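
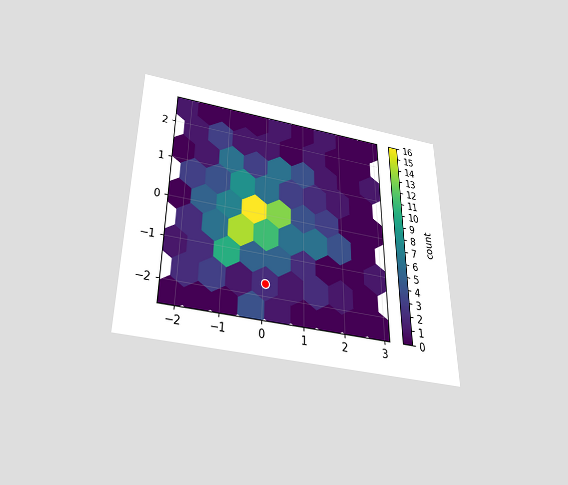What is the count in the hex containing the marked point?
2

The chart is viewed slightly from below. The marked hex reads 2 on the colorbar.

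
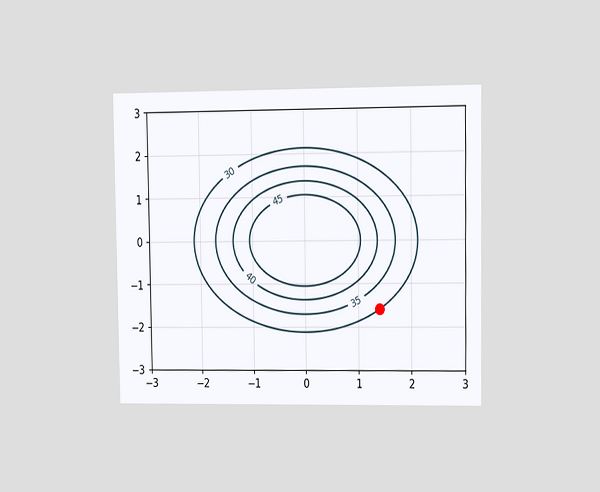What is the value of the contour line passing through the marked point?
30

The chart is viewed slightly from the right. The marked point sits on the contour labelled 30.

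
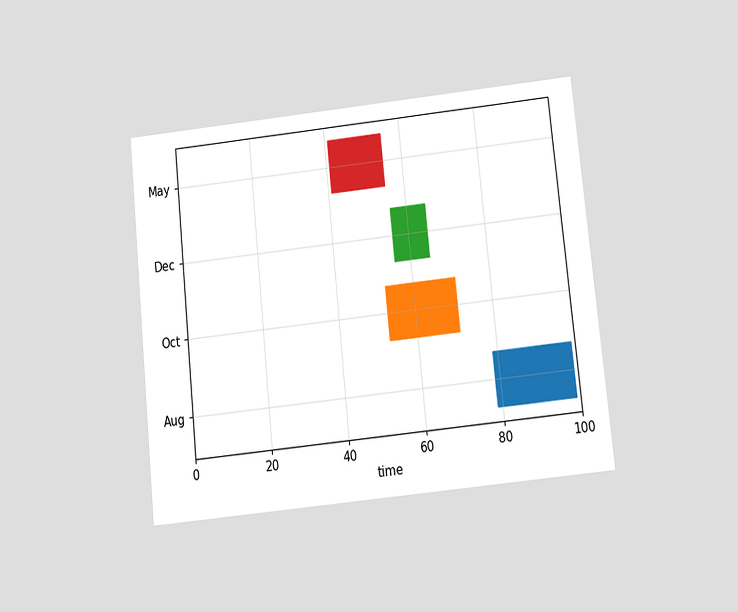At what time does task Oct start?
The chart is tilted about 6° counter-clockwise and viewed at a slight angle. The Oct bar begins at t=53.

53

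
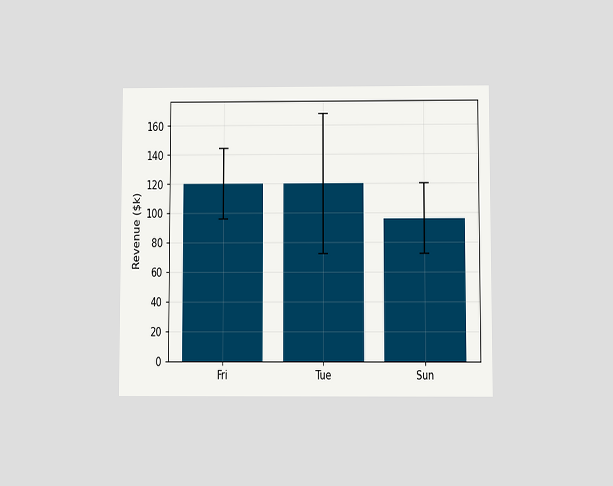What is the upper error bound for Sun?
The chart is viewed slightly from below. The Sun bar's upper whisker reaches $120k.

$120k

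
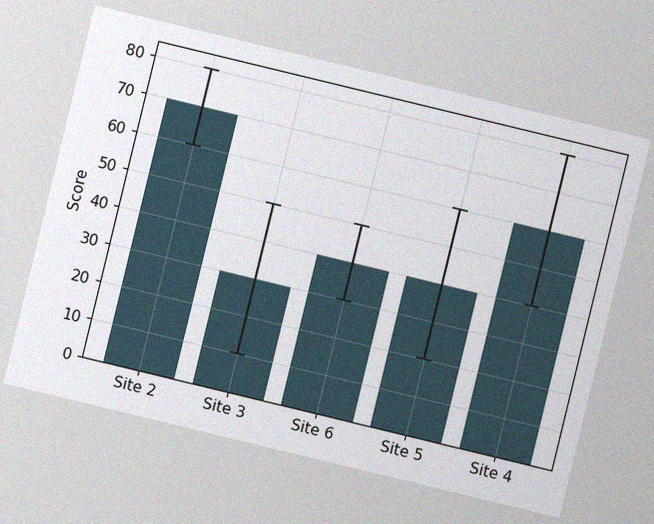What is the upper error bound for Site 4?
80

The chart is tilted about 14° clockwise, with some photo noise. The Site 4 bar's upper whisker reaches 80.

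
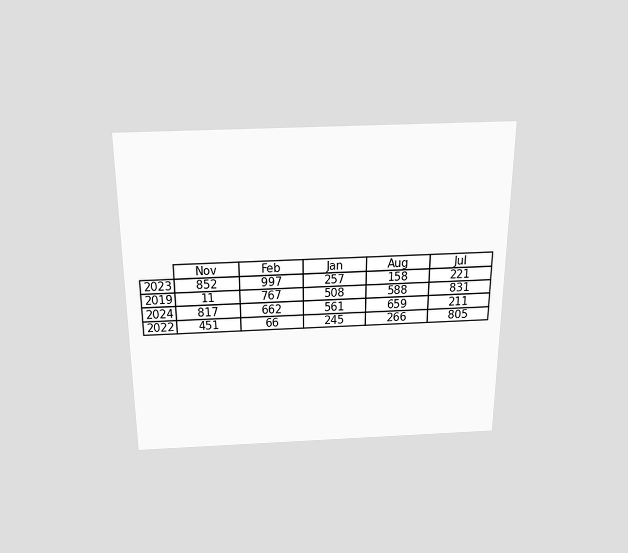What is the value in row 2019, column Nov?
11

The chart is viewed slightly from above. The (2019, Nov) cell reads 11.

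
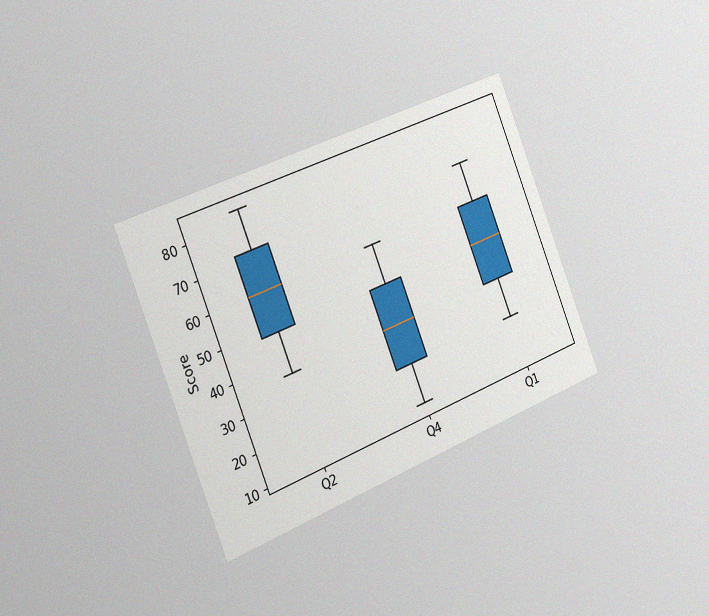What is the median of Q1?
48

The chart is tilted about 22° counter-clockwise and viewed slightly from the left, with some photo noise. The median line in the Q1 box sits at 48.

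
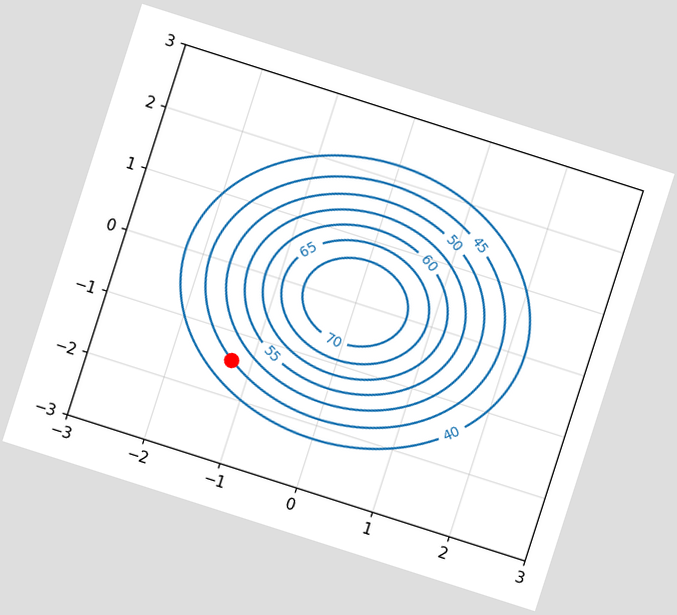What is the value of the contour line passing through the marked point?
The chart is tilted about 18° clockwise. The marked point sits on the contour labelled 45.

45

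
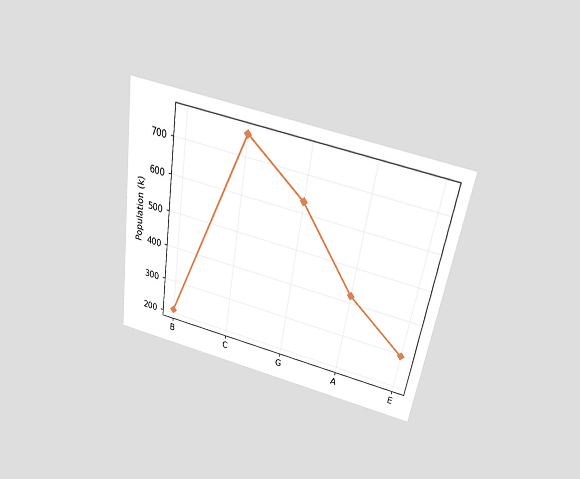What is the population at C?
The chart is tilted about 9° clockwise and viewed slightly from above. At C, the line is at 756k.

756k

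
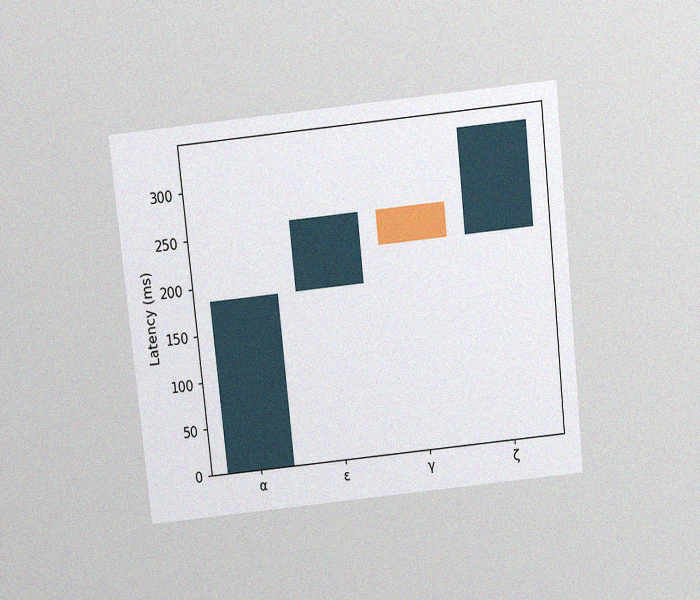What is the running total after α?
The chart is tilted about 6° counter-clockwise and viewed slightly from above, with some photo noise. After α the running total reaches 185ms.

185ms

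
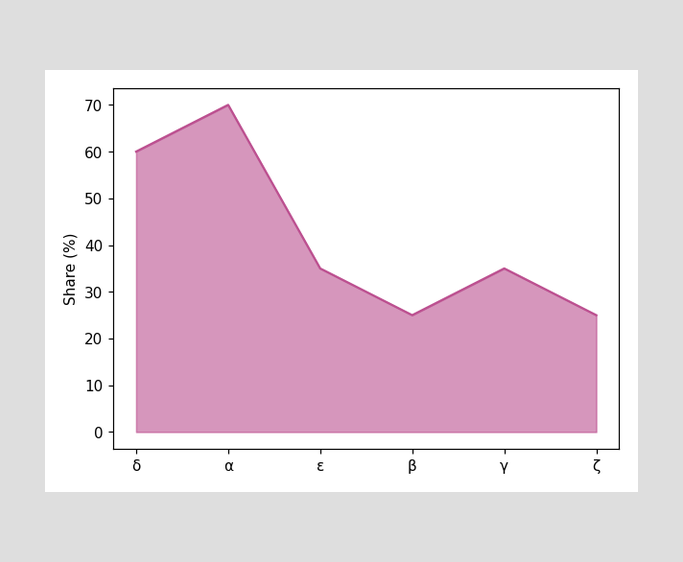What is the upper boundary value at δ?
60%

At δ the upper boundary is at 60%.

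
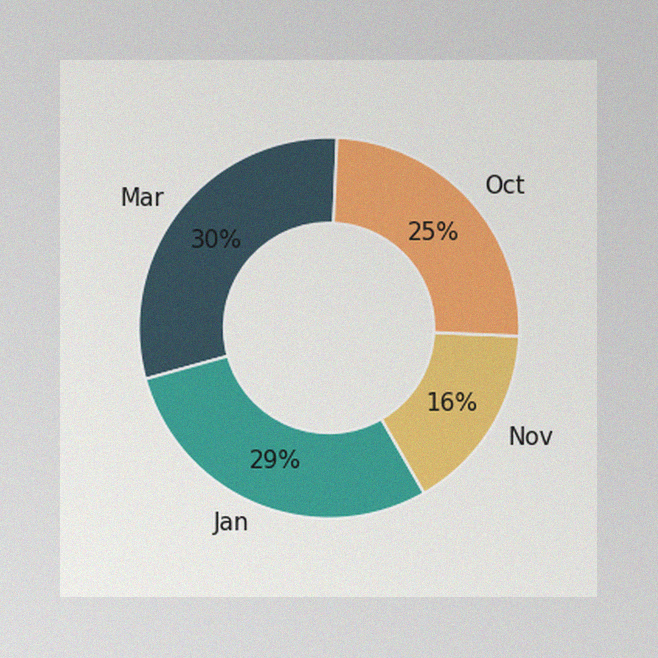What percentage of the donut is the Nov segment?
The image has some photo noise and uneven lighting. The Nov segment takes up 16% of the ring.

16%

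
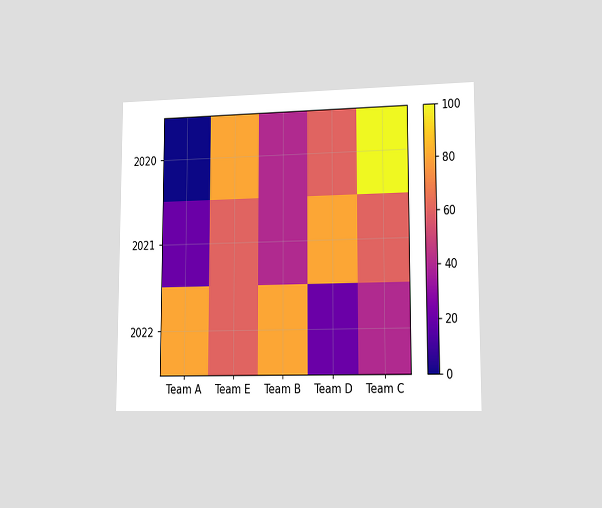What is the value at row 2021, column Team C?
60

The chart is viewed slightly from the right. Matching cell (2021, Team C) against the colorbar gives 60.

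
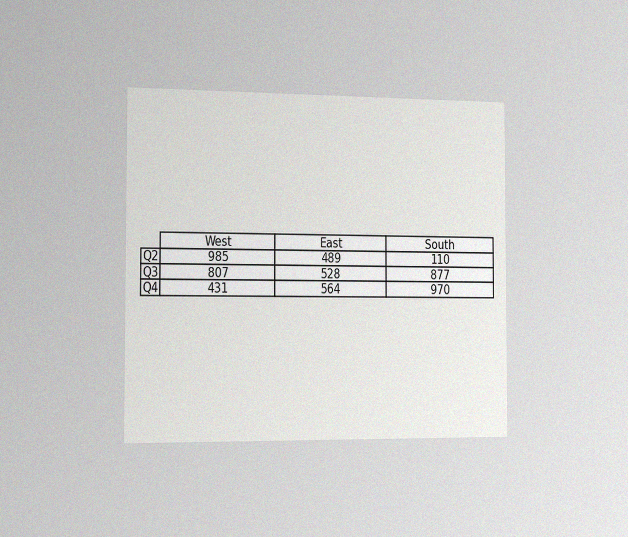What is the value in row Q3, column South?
The chart is viewed slightly from the left, with some photo noise. The (Q3, South) cell reads 877.

877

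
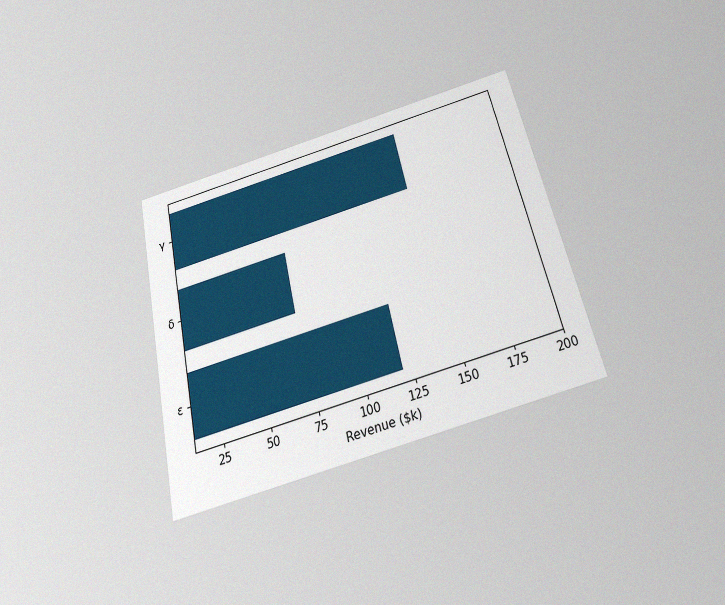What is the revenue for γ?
The chart is tilted about 13° counter-clockwise and viewed slightly from below, with some photo noise. Reading along the chart's x-axis, the γ bar reaches $144k.

$144k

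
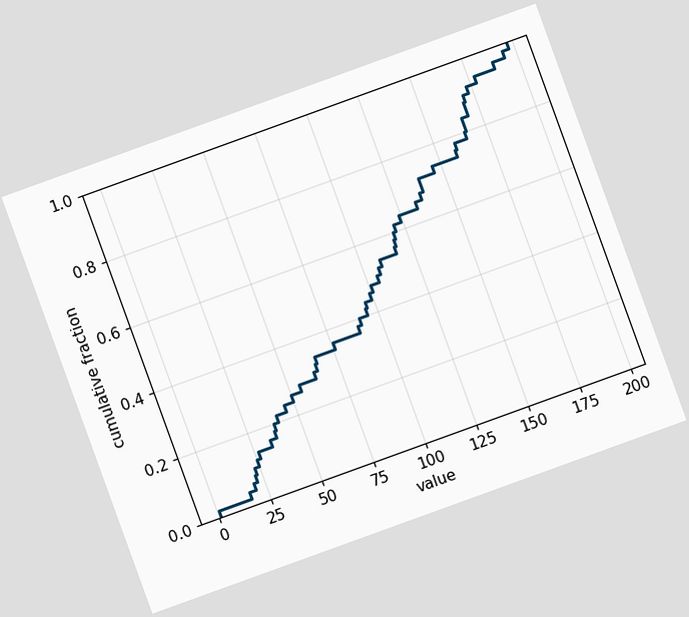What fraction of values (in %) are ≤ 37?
18%

The chart is tilted about 20° counter-clockwise. At x=37 the ECDF step is at 18%.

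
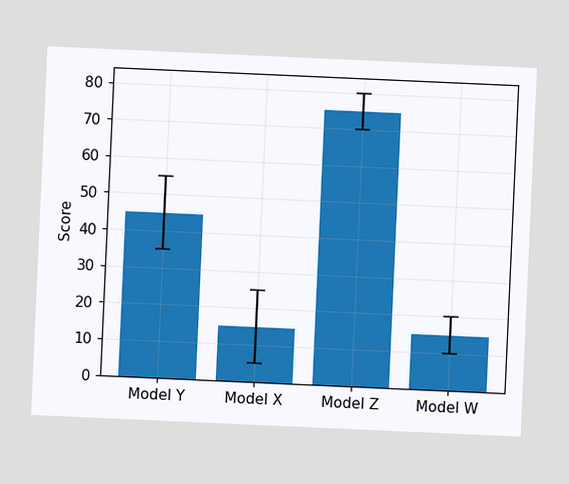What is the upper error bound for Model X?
The chart is tilted about 3° clockwise. The Model X bar's upper whisker reaches 25.

25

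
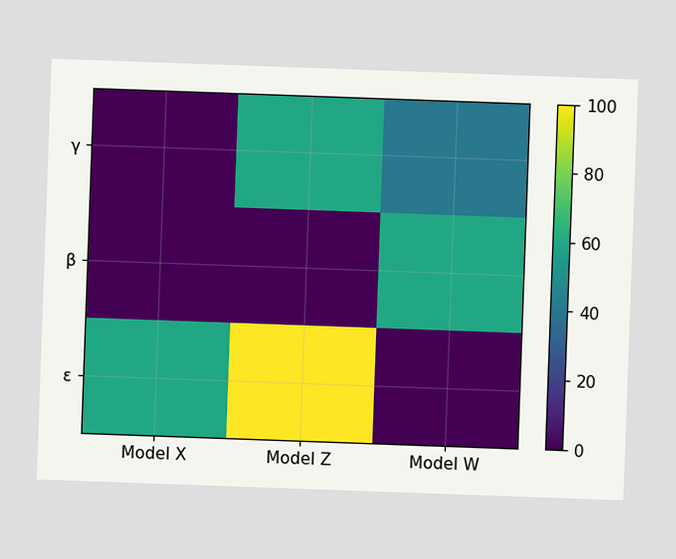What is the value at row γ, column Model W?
The chart is tilted about 2° clockwise. Matching cell (γ, Model W) against the colorbar gives 40.

40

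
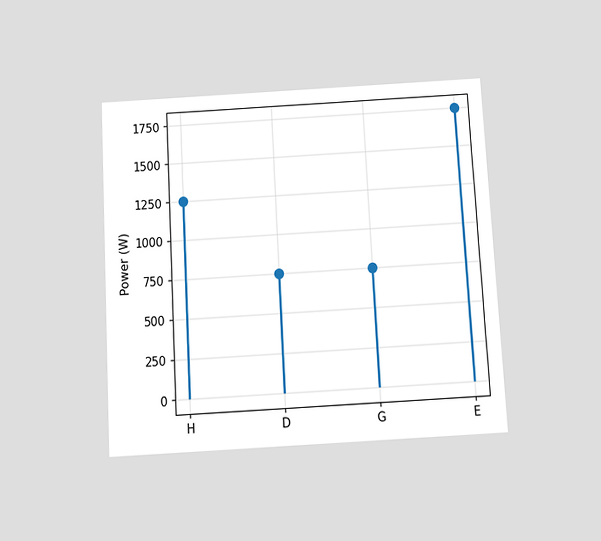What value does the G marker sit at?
750W

The chart is tilted about 3° counter-clockwise and viewed slightly from below. The G marker sits at 750W.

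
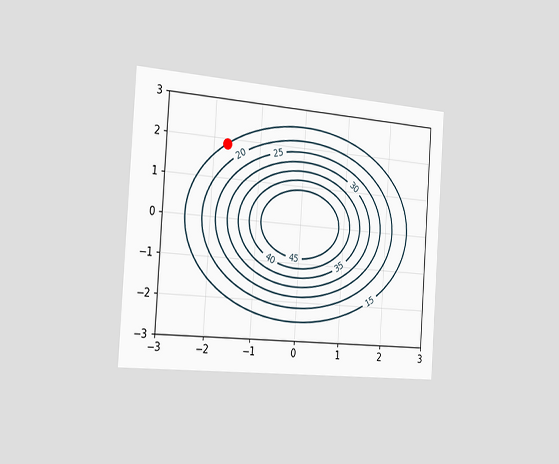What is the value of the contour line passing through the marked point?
15

The chart is tilted about 4° clockwise and viewed slightly from the left. The marked point sits on the contour labelled 15.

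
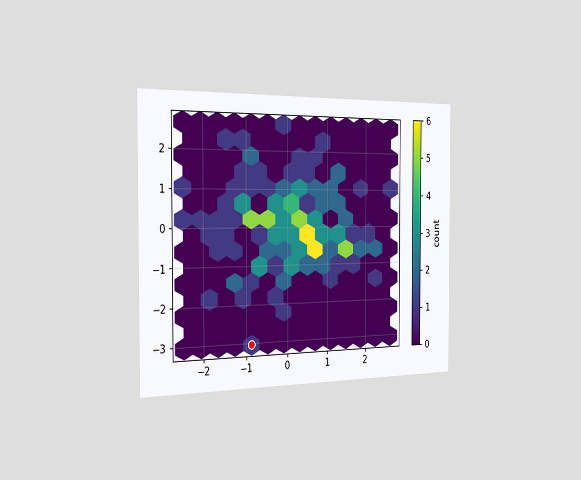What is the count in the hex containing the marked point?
1

The chart is viewed slightly from the left. The marked hex reads 1 on the colorbar.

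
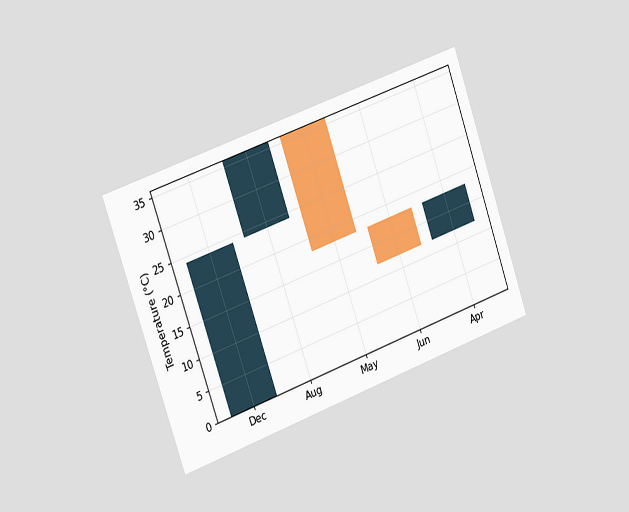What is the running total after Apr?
18°C

The chart is tilted about 19° counter-clockwise and viewed slightly from the left. After Apr the running total reaches 18°C.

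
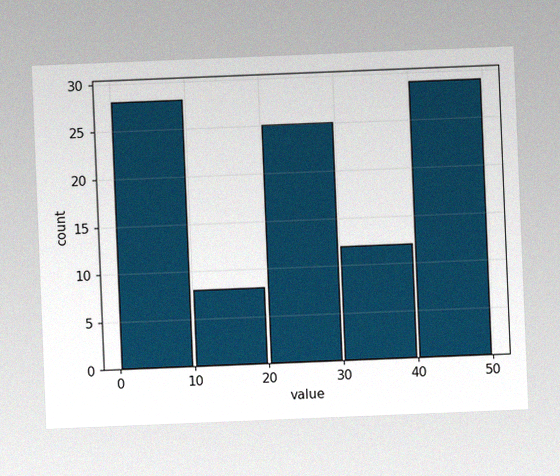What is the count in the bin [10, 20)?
8

The chart is tilted about 2° counter-clockwise, with some photo noise. The [10, 20) bin has height 8.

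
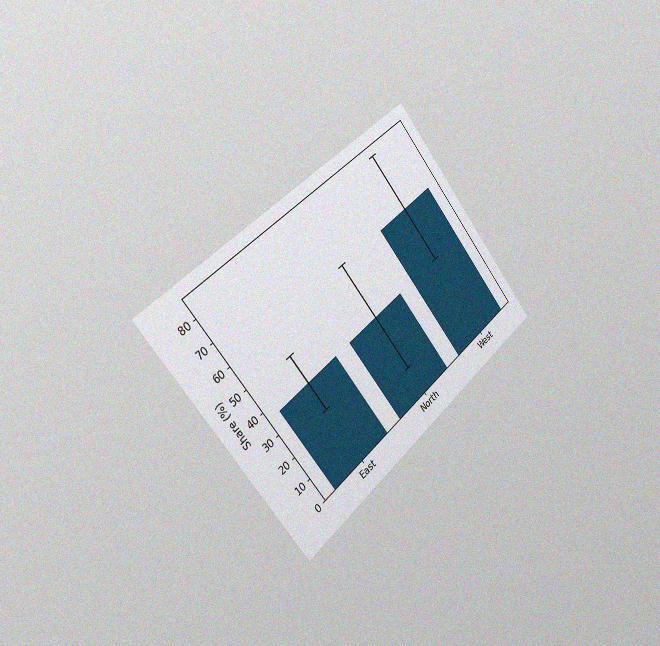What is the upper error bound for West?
84%

The chart is tilted about 40° counter-clockwise and viewed slightly from the left, with some photo noise. The West bar's upper whisker reaches 84%.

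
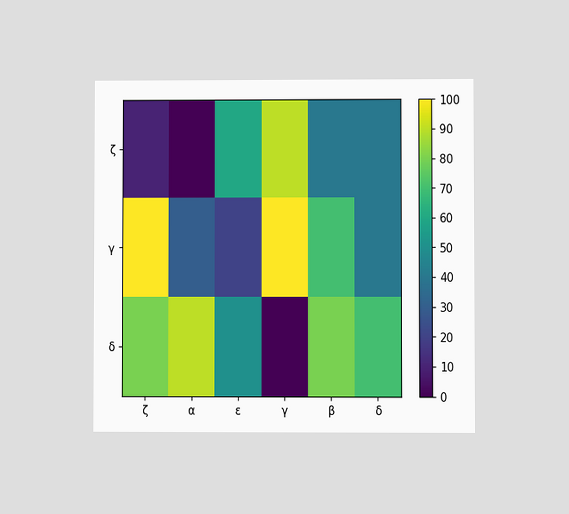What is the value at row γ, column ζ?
100

The chart is viewed at a slight angle. Matching cell (γ, ζ) against the colorbar gives 100.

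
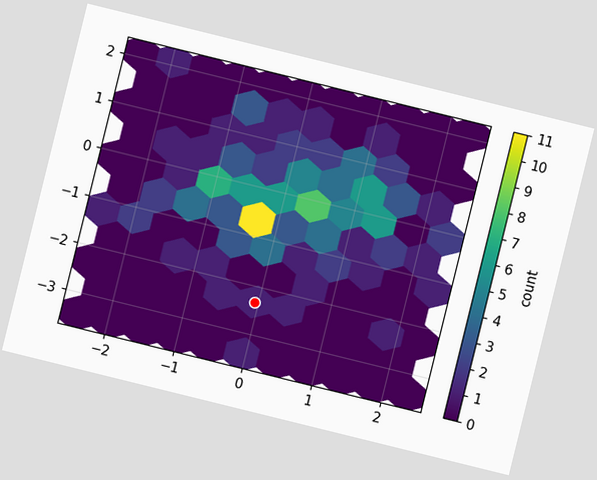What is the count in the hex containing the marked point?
The chart is tilted about 14° clockwise. The marked hex reads 1 on the colorbar.

1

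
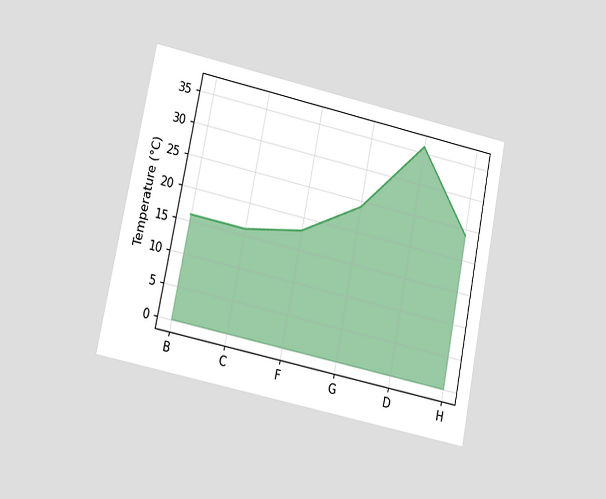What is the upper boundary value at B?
16°C

The chart is tilted about 11° clockwise and viewed at a slight angle. At B the upper boundary is at 16°C.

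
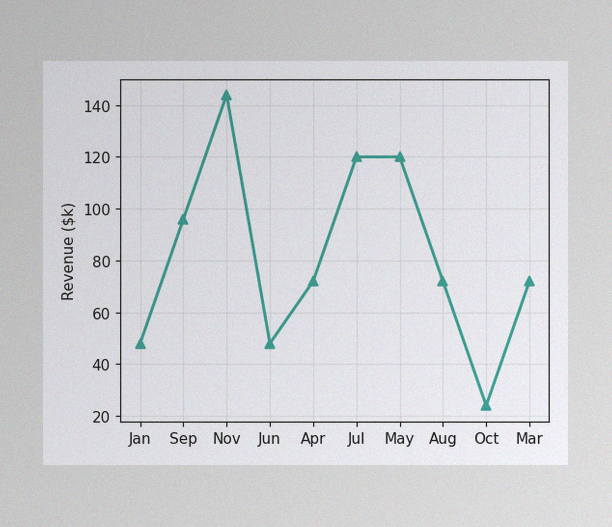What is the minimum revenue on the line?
The image has some photo noise and uneven lighting. The lowest point is at Oct, and reading across to the y-axis gives $24k.

$24k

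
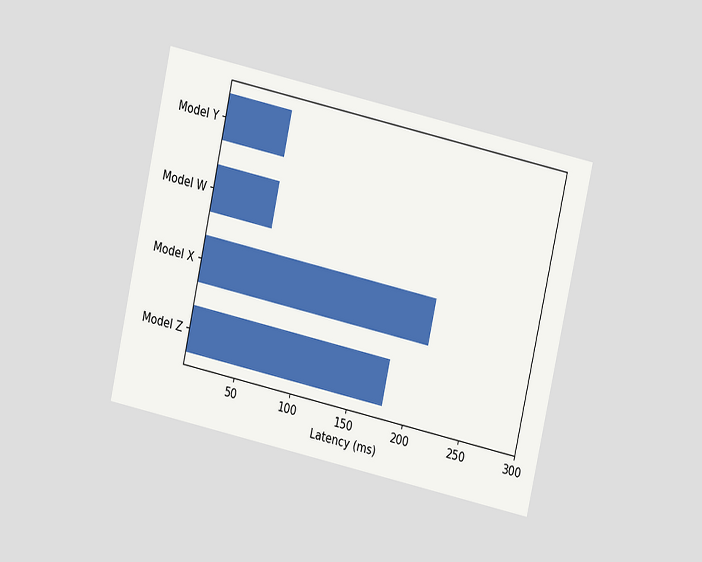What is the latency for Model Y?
60ms

The chart is tilted about 12° clockwise and viewed at a slight angle. Reading along the chart's x-axis, the Model Y bar reaches 60ms.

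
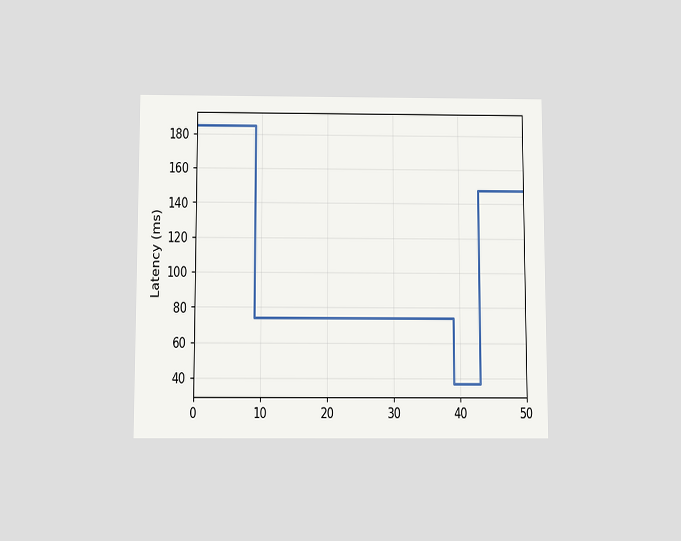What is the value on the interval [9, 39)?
The chart is viewed slightly from below. On [9, 39) the step sits at 74ms.

74ms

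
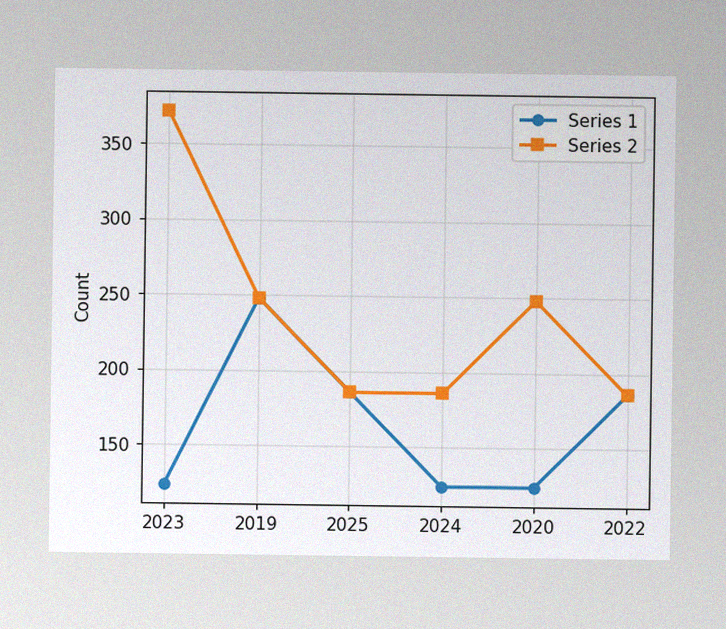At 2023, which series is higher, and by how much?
The image has some photo noise and uneven lighting. At 2023, Series 2 sits above the other line by 248.

Series 2, by 248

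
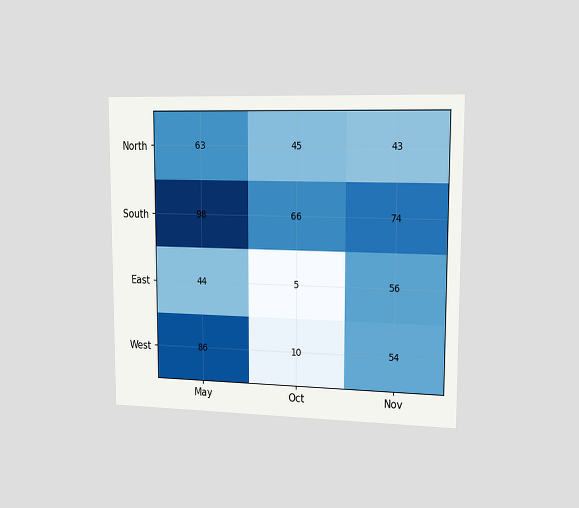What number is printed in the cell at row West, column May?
86

The chart is viewed slightly from the right. The (West, May) cell reads 86.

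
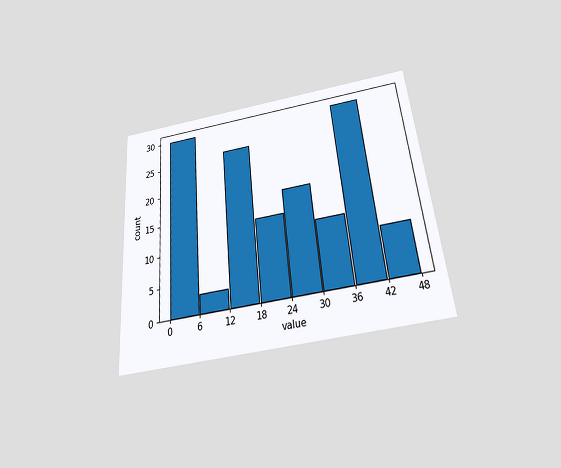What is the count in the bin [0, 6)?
The chart is tilted about 5° counter-clockwise and viewed slightly from below. The [0, 6) bin has height 30.

30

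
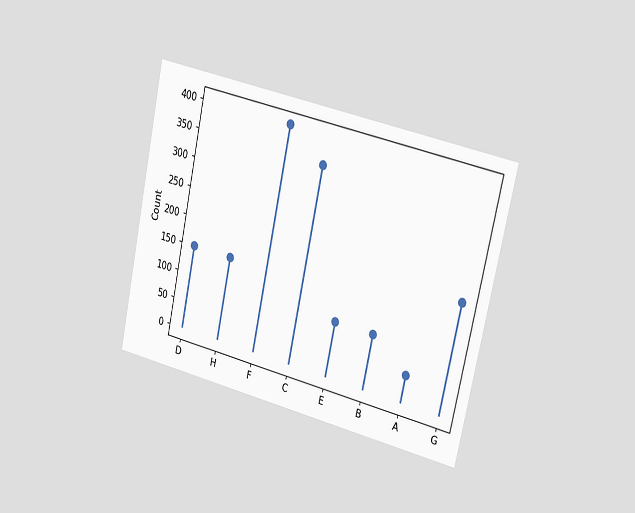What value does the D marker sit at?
150

The chart is tilted about 12° clockwise and viewed slightly from the right. The D marker sits at 150.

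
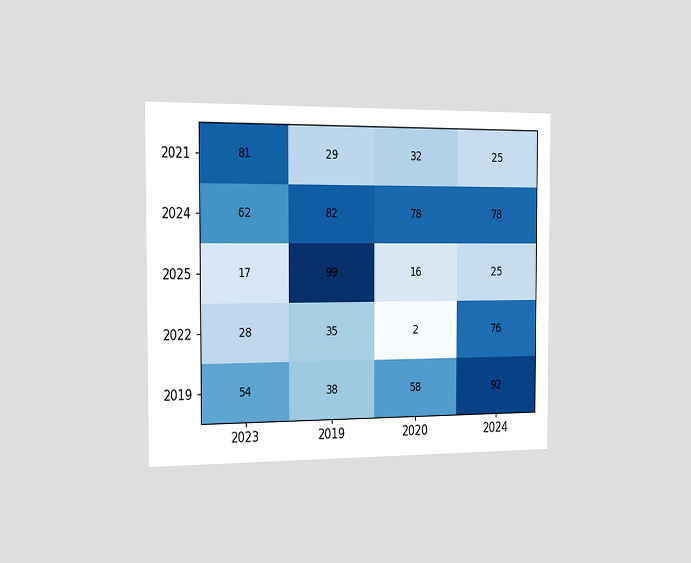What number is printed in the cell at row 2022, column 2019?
The chart is viewed slightly from the left. The (2022, 2019) cell reads 35.

35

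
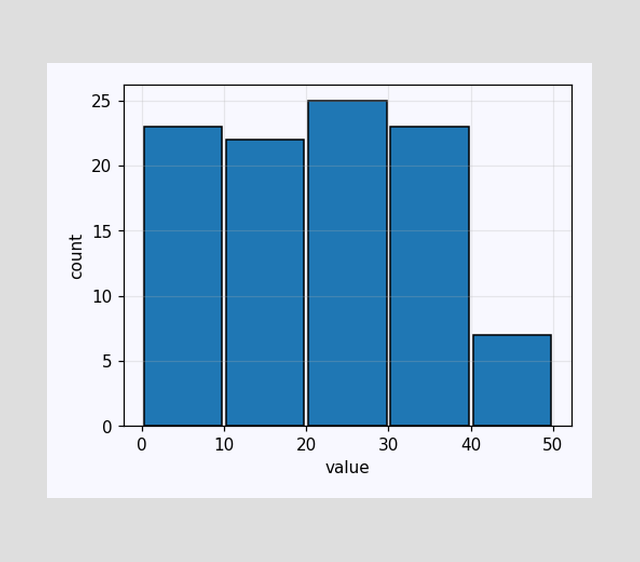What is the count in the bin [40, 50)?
The [40, 50) bin has height 7.

7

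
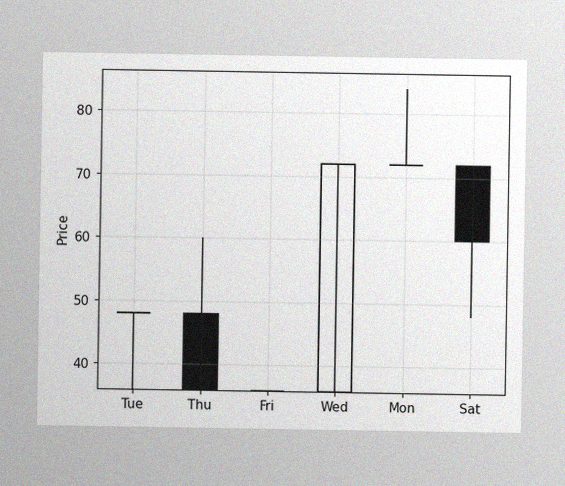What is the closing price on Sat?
The image has some photo noise and uneven lighting. The Sat candle closes at 60.

60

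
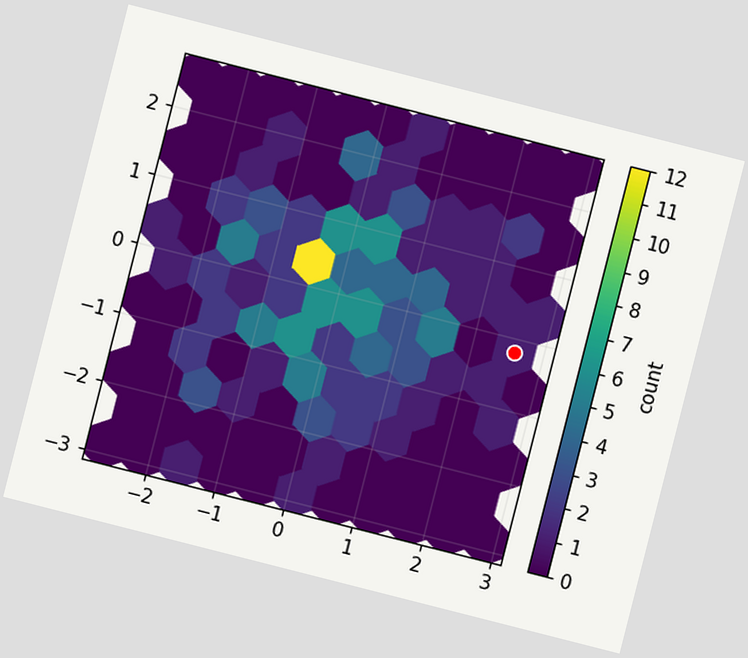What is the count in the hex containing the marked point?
1

The chart is tilted about 14° clockwise. The marked hex reads 1 on the colorbar.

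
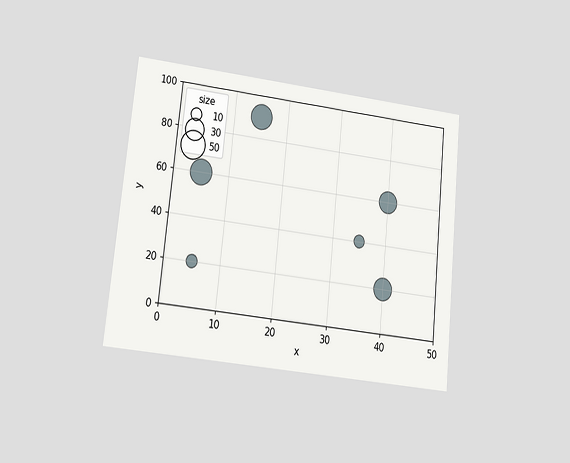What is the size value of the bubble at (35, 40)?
10

The chart is tilted about 6° clockwise and viewed at a slight angle. Matching the bubble at (35, 40) against the size legend gives 10.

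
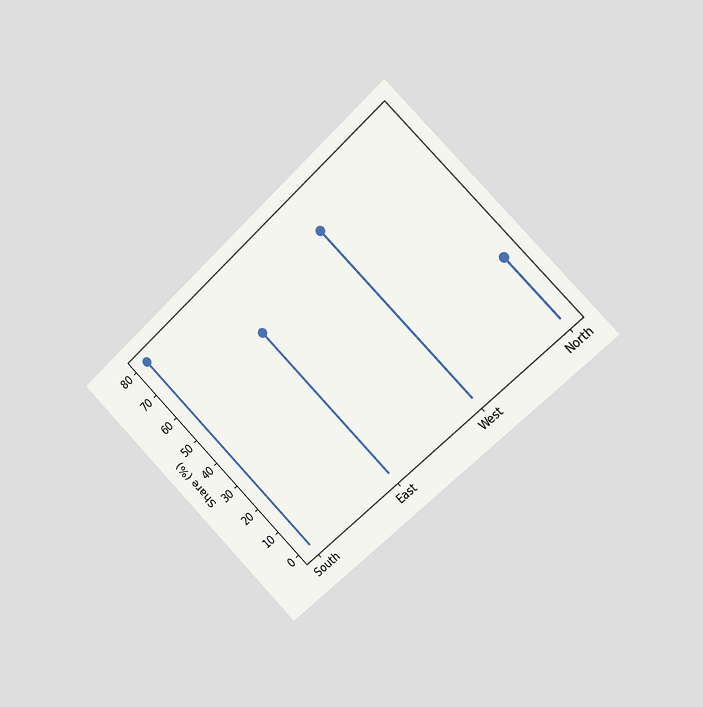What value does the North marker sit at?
The chart is tilted about 45° counter-clockwise and viewed slightly from the right. The North marker sits at 25%.

25%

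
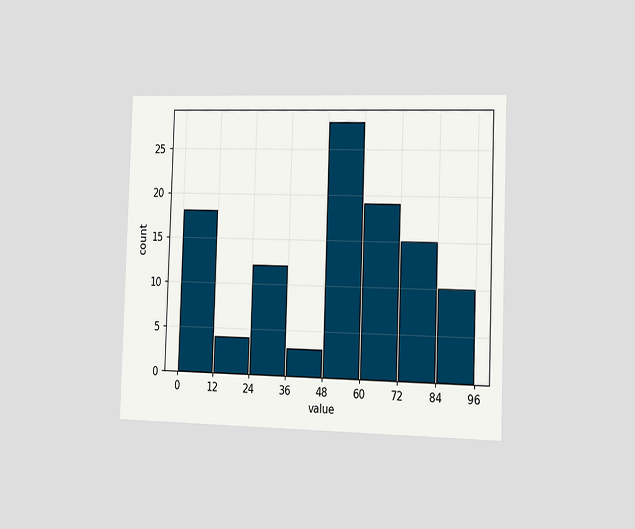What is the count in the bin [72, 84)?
15

The chart is viewed slightly from the right. The [72, 84) bin has height 15.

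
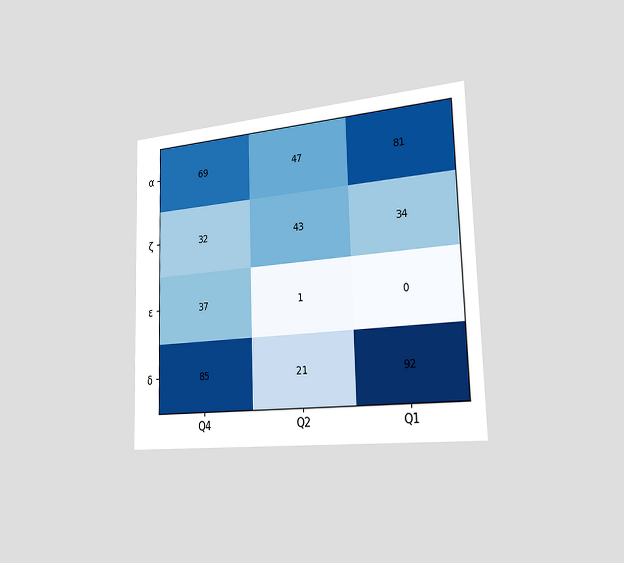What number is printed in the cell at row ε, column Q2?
1

The chart is viewed slightly from the right. The (ε, Q2) cell reads 1.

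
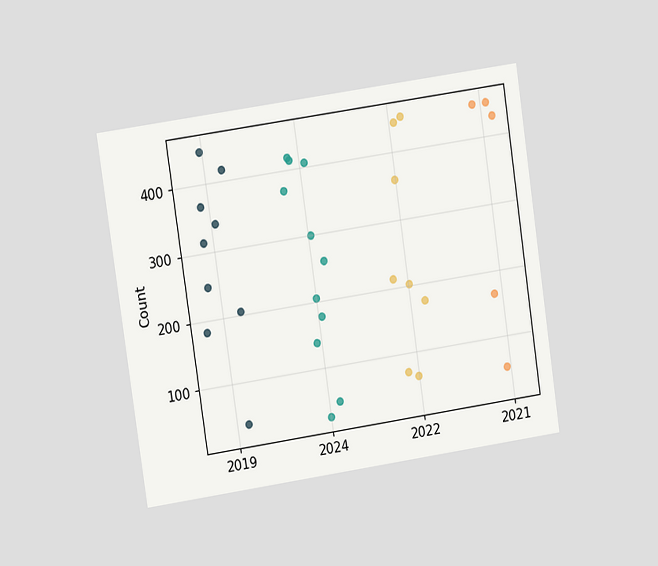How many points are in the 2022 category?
The chart is tilted about 8° counter-clockwise and viewed at a slight angle. Counting the markers in the 2022 column gives 8.

8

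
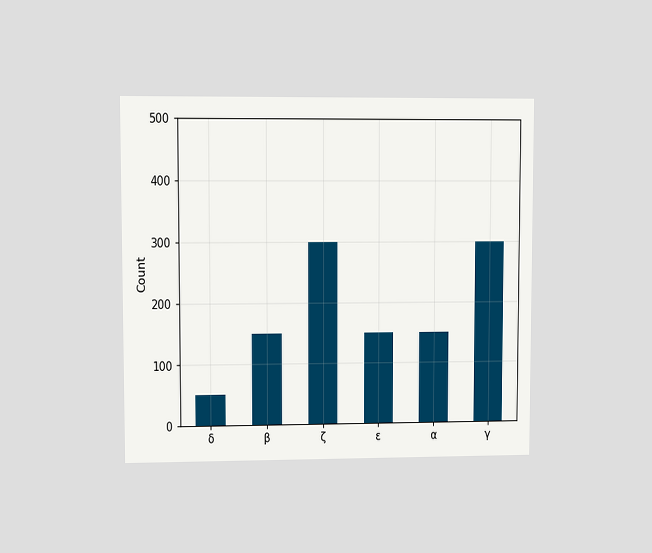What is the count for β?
The chart is viewed at a slight angle. Reading along the chart's y-axis, the β bar reaches 150.

150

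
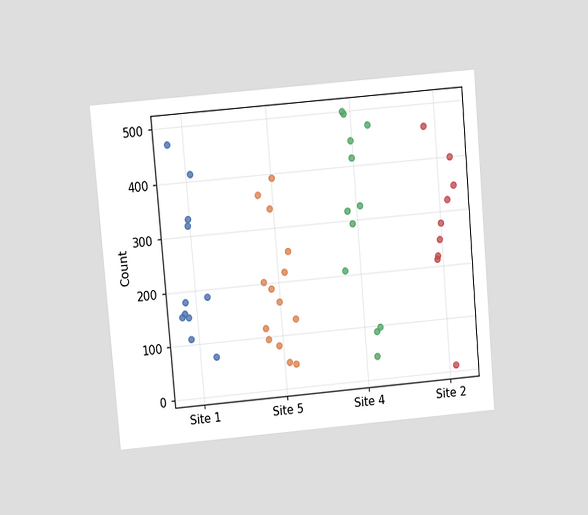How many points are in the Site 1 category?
The chart is tilted about 5° counter-clockwise and viewed at a slight angle. Counting the markers in the Site 1 column gives 11.

11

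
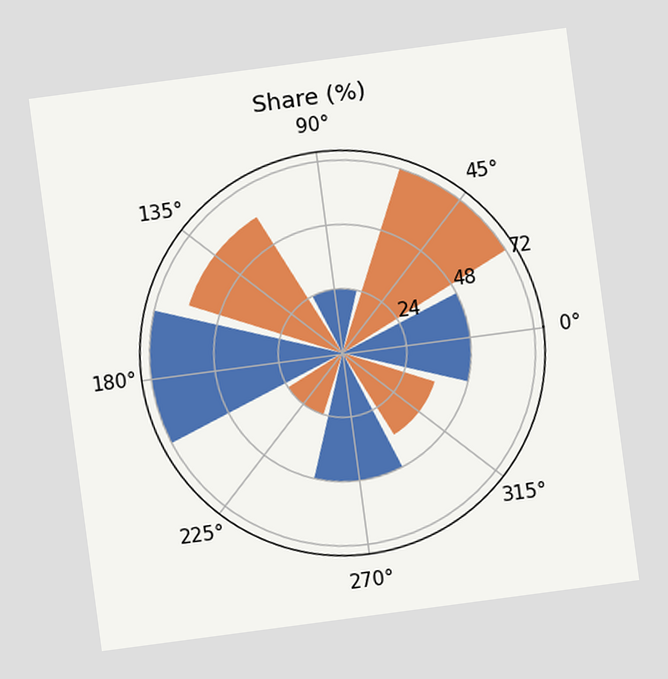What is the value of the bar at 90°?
24%

The chart is tilted about 8° counter-clockwise. The bar at 90° reaches 24% on the radial axis.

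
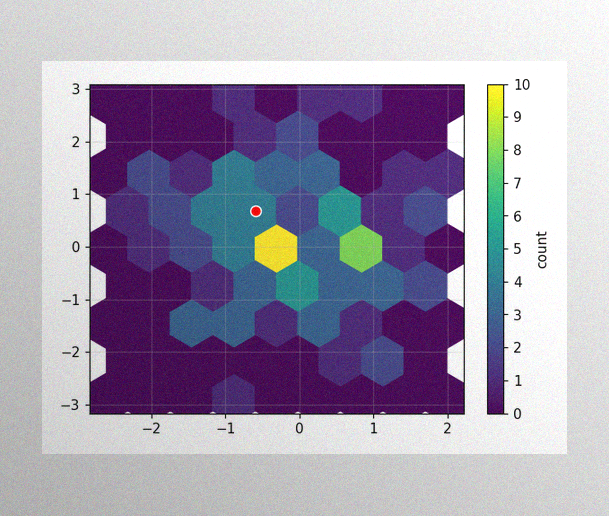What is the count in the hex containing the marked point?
4

The image has some photo noise and uneven lighting. The marked hex reads 4 on the colorbar.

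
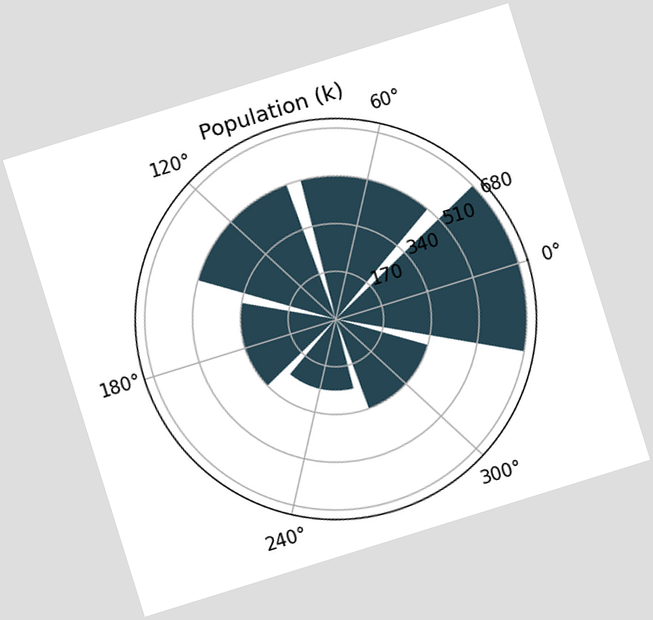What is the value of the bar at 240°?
255k

The chart is tilted about 17° counter-clockwise. The bar at 240° reaches 255k on the radial axis.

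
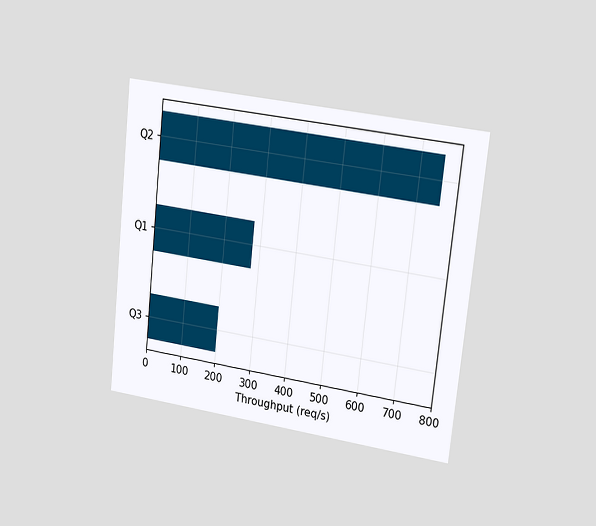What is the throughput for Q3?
200req/s

The chart is tilted about 6° clockwise and viewed slightly from the right. Reading along the chart's x-axis, the Q3 bar reaches 200req/s.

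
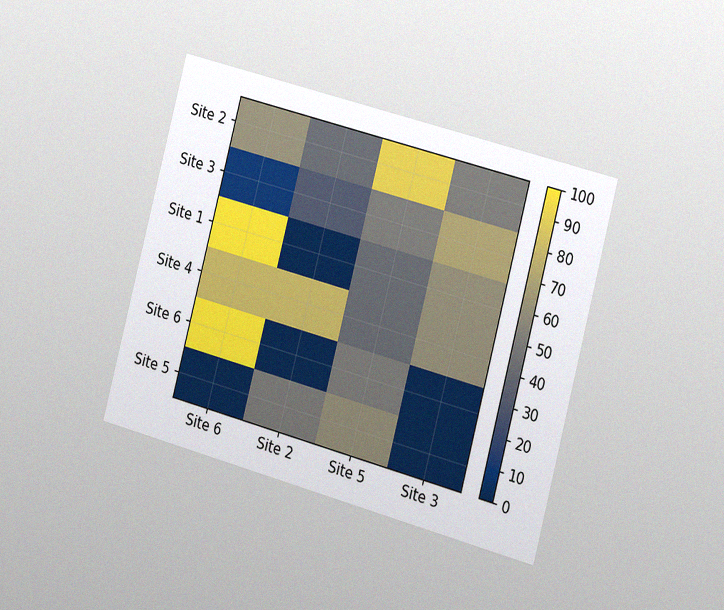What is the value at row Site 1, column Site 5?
40

The chart is tilted about 15° clockwise and viewed slightly from the right, with some photo noise. Matching cell (Site 1, Site 5) against the colorbar gives 40.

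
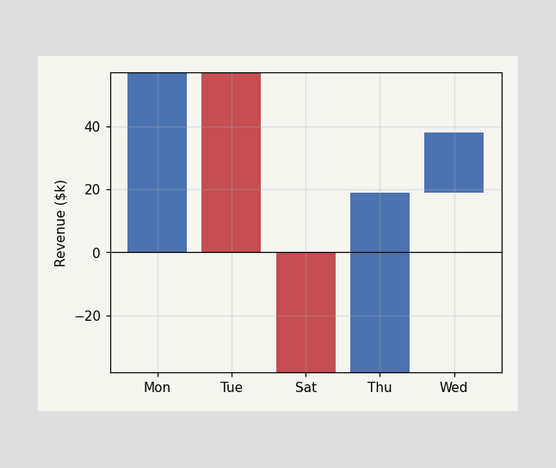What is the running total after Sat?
$-38k

After Sat the running total reaches $-38k.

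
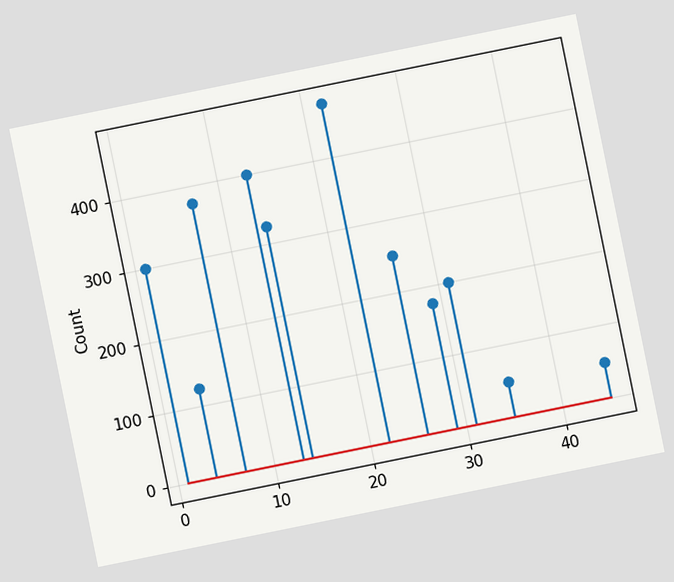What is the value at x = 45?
The chart is tilted about 11° counter-clockwise. The stem at x=45 reaches 50.

50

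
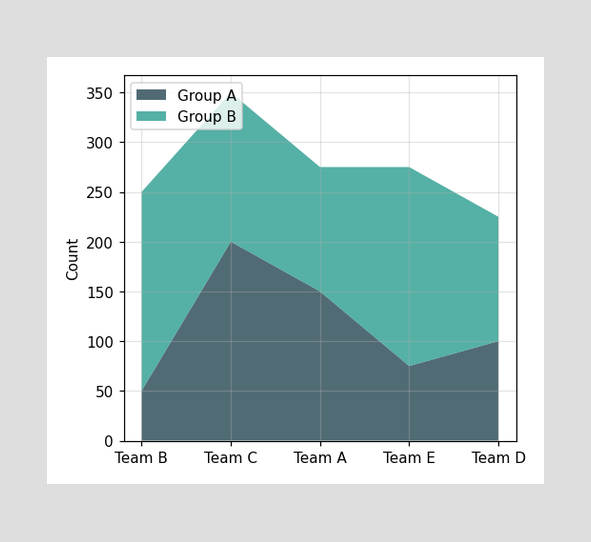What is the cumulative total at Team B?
The stacked total at Team B reaches 250.

250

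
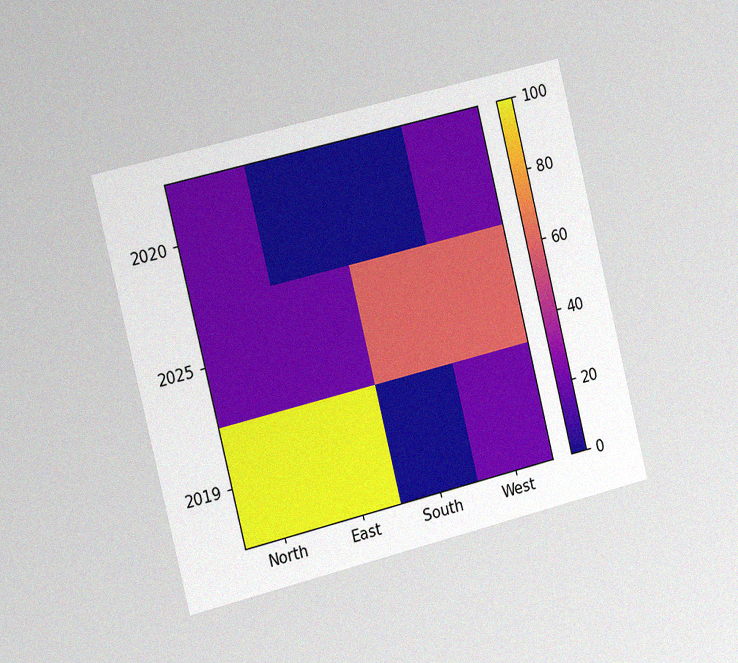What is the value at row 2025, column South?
The chart is tilted about 14° counter-clockwise and viewed slightly from the left, with some photo noise. Matching cell (2025, South) against the colorbar gives 60.

60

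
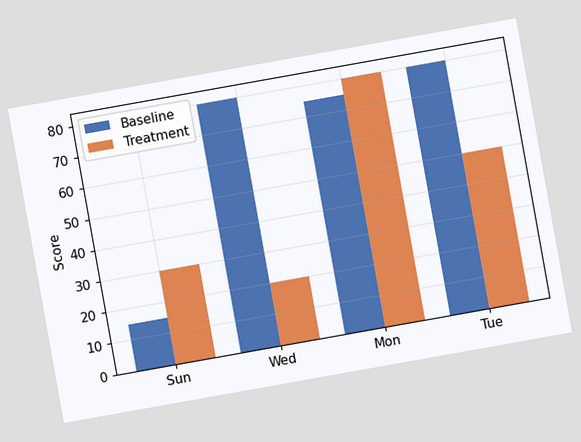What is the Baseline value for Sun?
The chart is tilted about 10° counter-clockwise. The Baseline bar at Sun reaches 15 on the y-axis.

15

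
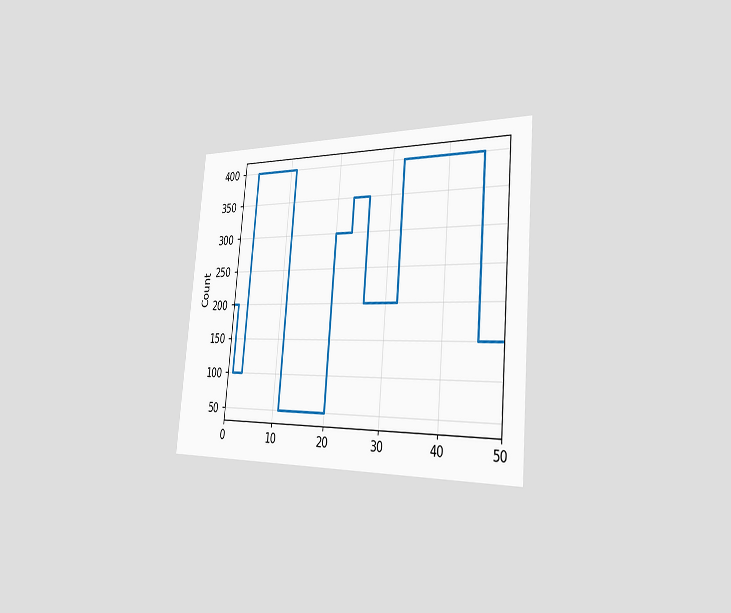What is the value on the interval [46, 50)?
150

The chart is tilted about 5° clockwise and viewed slightly from the right. On [46, 50) the step sits at 150.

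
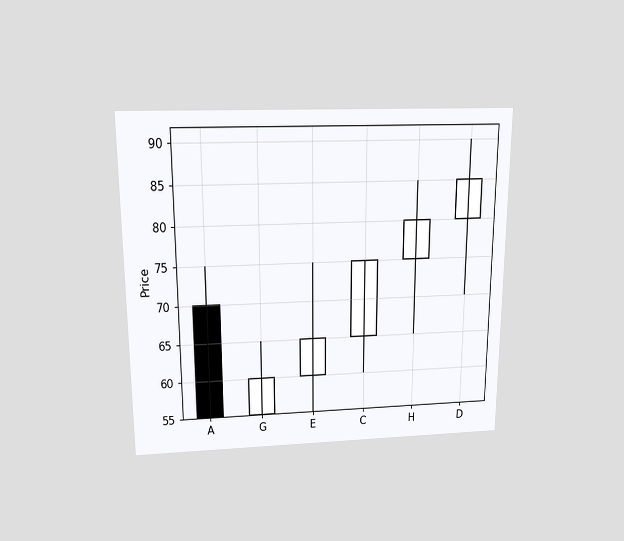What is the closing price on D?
85

The chart is viewed slightly from above. The D candle closes at 85.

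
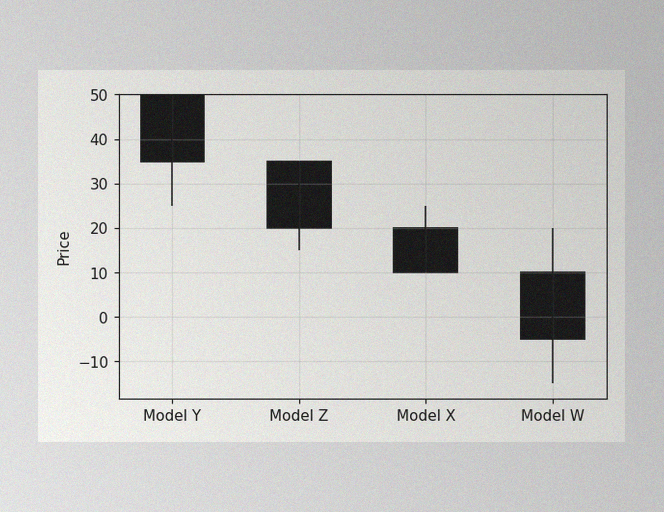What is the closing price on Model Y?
The image has some photo noise and uneven lighting. The Model Y candle closes at 35.

35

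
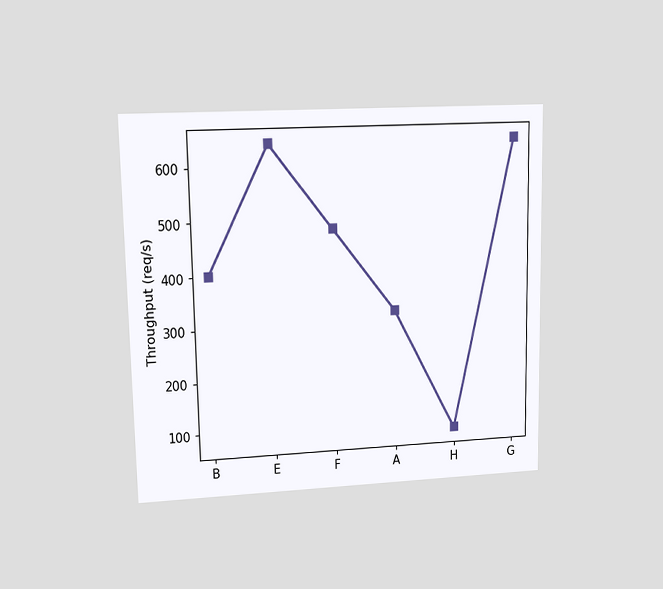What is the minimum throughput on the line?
The chart is viewed at a slight angle. The lowest point is at H, and reading across to the y-axis gives 80req/s.

80req/s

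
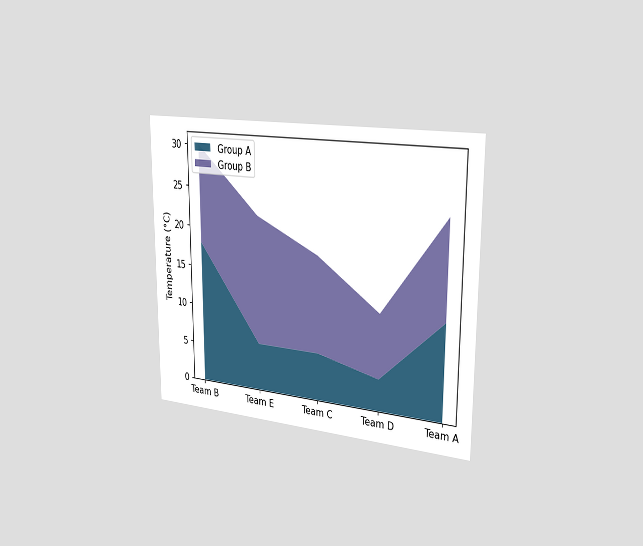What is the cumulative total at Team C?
The chart is viewed slightly from the right. The stacked total at Team C reaches 18°C.

18°C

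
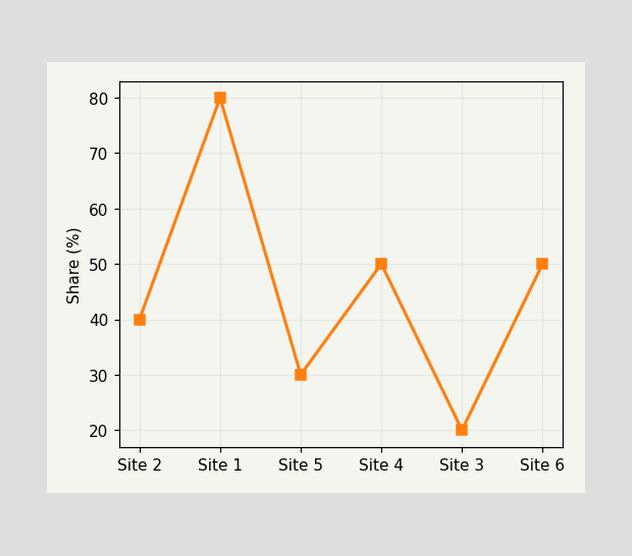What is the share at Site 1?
80%

At Site 1, the line is at 80%.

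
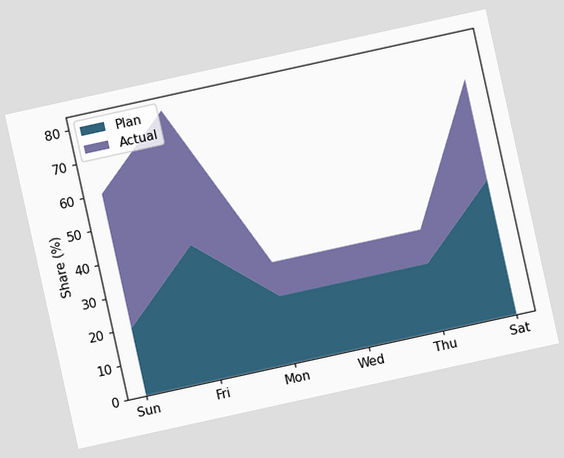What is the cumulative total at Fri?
80%

The chart is tilted about 12° counter-clockwise. The stacked total at Fri reaches 80%.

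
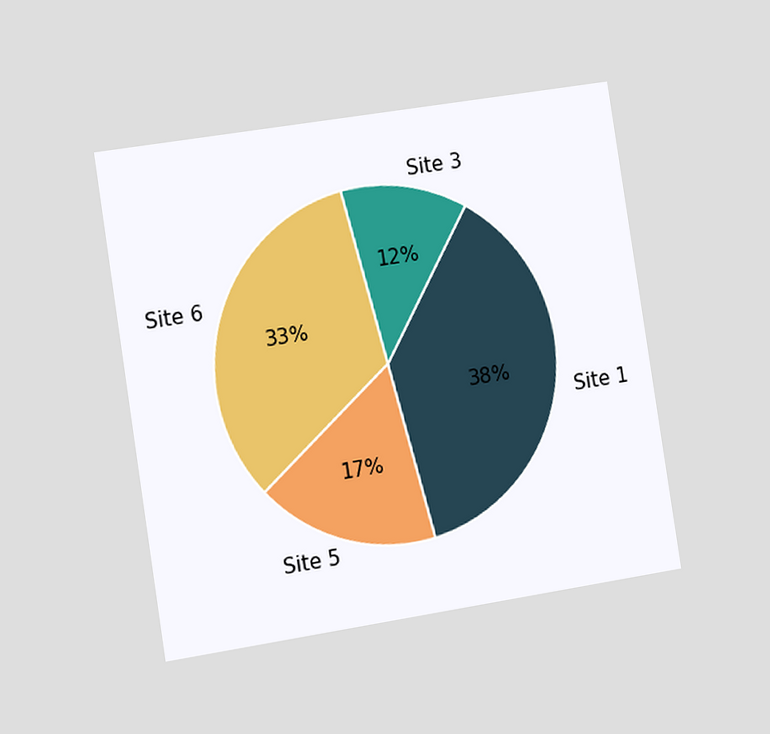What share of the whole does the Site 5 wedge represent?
The chart is tilted about 9° counter-clockwise and viewed at a slight angle. The Site 5 slice takes up 17% of the pie.

17%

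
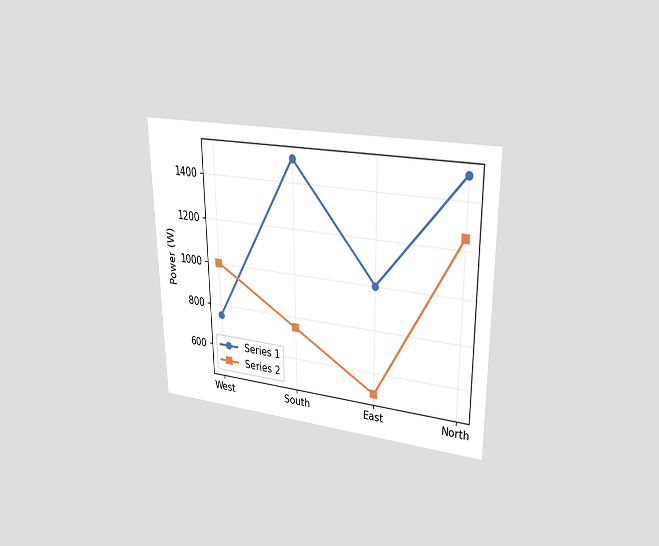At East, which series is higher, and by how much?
Series 1, by 500W

The chart is viewed at a slight angle. At East, Series 1 sits above the other line by 500W.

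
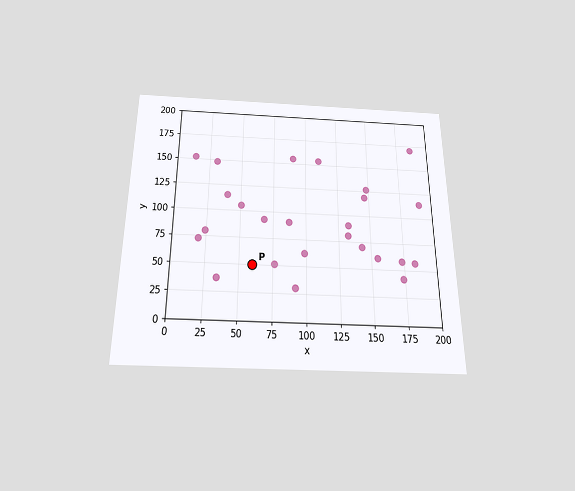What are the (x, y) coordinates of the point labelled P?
(60, 50)

The chart is viewed slightly from below. Following the gridlines from P to each axis, P sits at (60, 50).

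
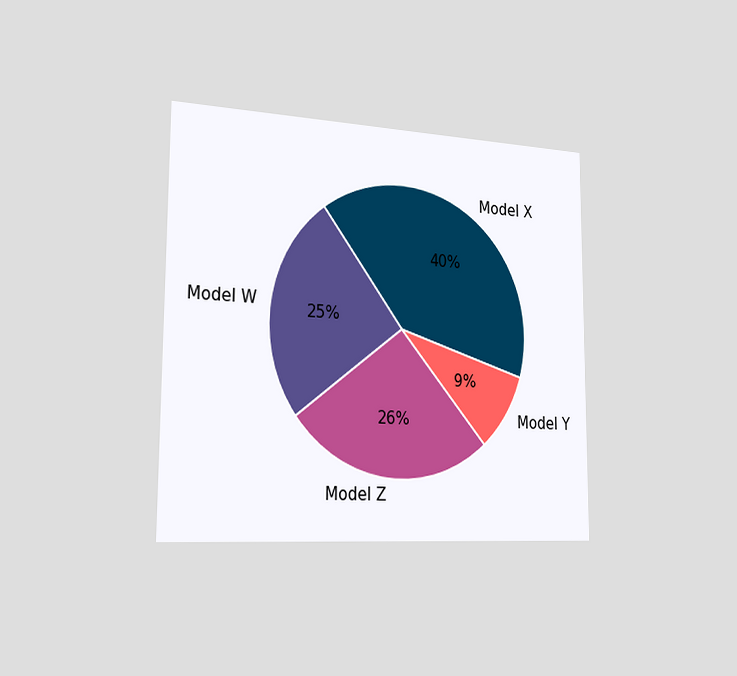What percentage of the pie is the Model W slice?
25%

The chart is viewed slightly from the left. The Model W slice takes up 25% of the pie.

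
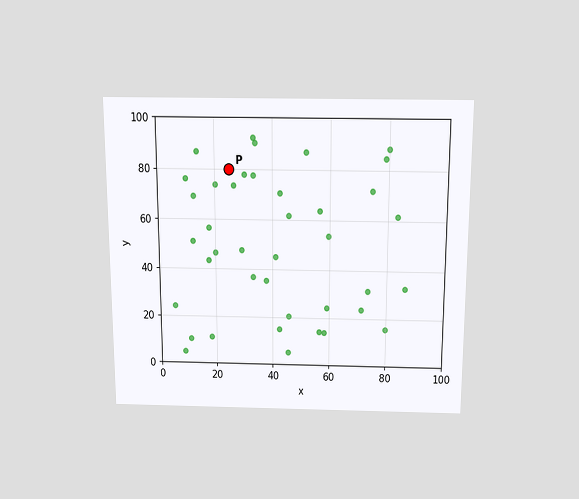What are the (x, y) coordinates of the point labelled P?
The chart is viewed slightly from above. Following the gridlines from P to each axis, P sits at (25, 80).

(25, 80)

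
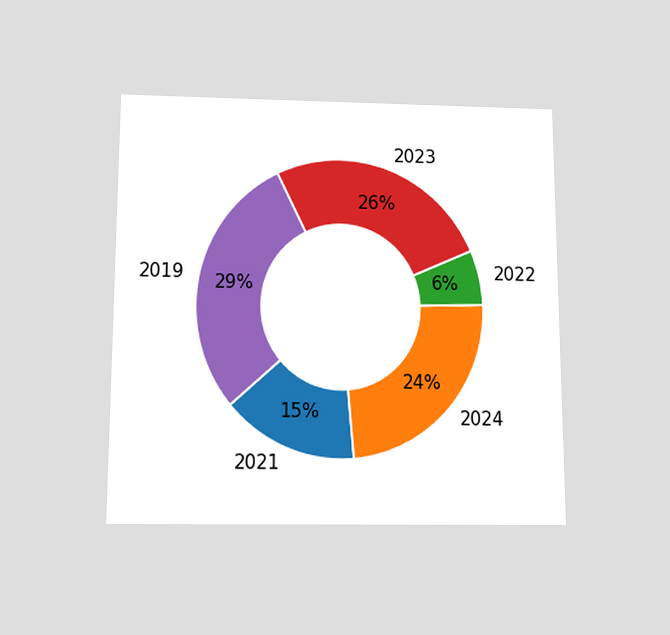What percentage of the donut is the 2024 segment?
The chart is viewed slightly from below. The 2024 segment takes up 24% of the ring.

24%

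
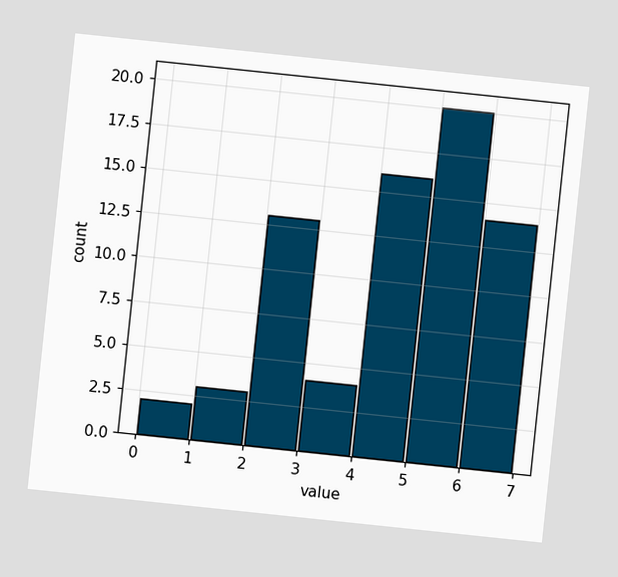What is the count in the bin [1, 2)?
3

The chart is tilted about 6° clockwise. The [1, 2) bin has height 3.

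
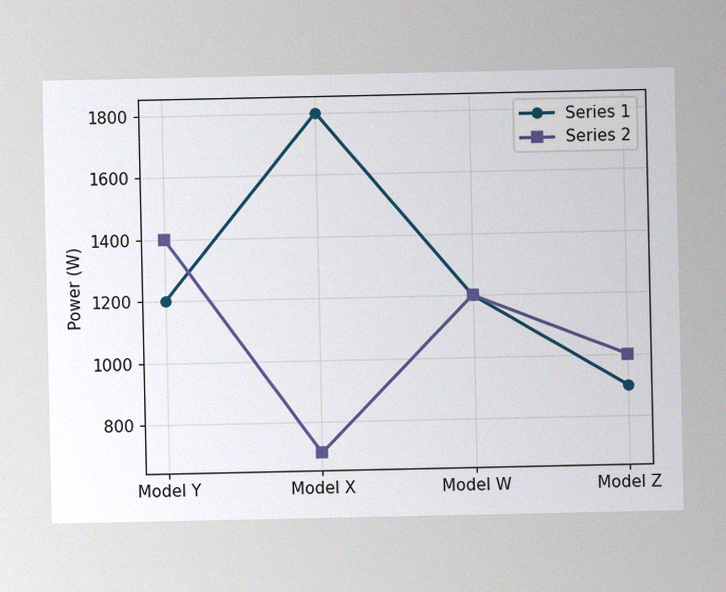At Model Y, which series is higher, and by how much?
Series 2, by 200W

The image has some photo noise and uneven lighting. At Model Y, Series 2 sits above the other line by 200W.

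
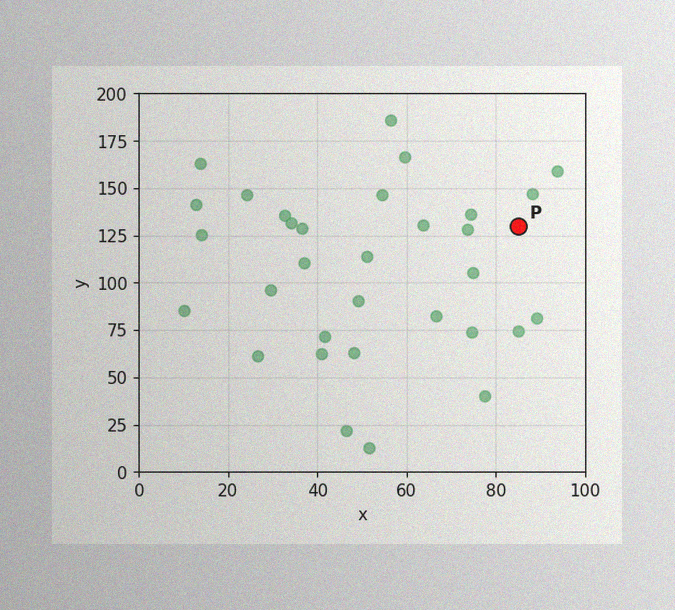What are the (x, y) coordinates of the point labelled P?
The image has some photo noise and uneven lighting. Following the gridlines from P to each axis, P sits at (85, 130).

(85, 130)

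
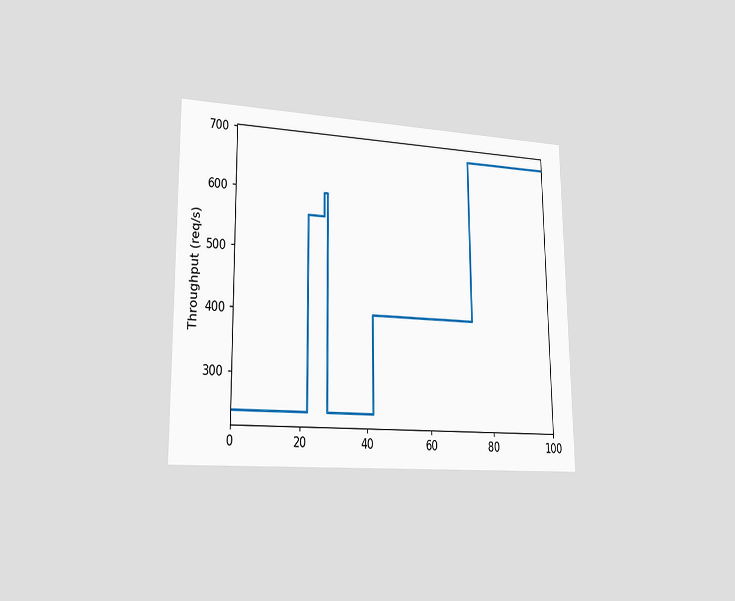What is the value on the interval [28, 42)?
The chart is viewed slightly from the left. On [28, 42) the step sits at 240req/s.

240req/s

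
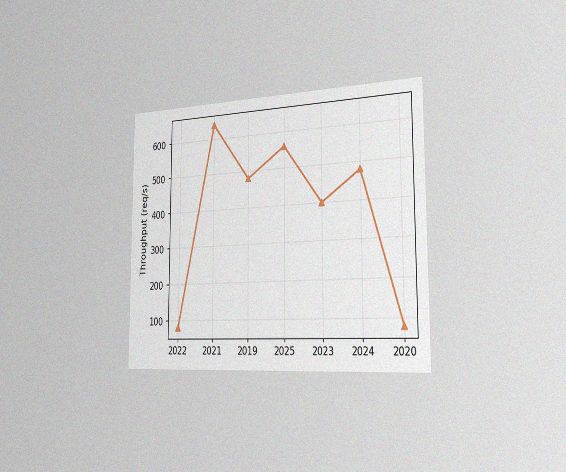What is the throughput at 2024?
480req/s

The chart is viewed slightly from the right, with some photo noise. At 2024, the line is at 480req/s.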